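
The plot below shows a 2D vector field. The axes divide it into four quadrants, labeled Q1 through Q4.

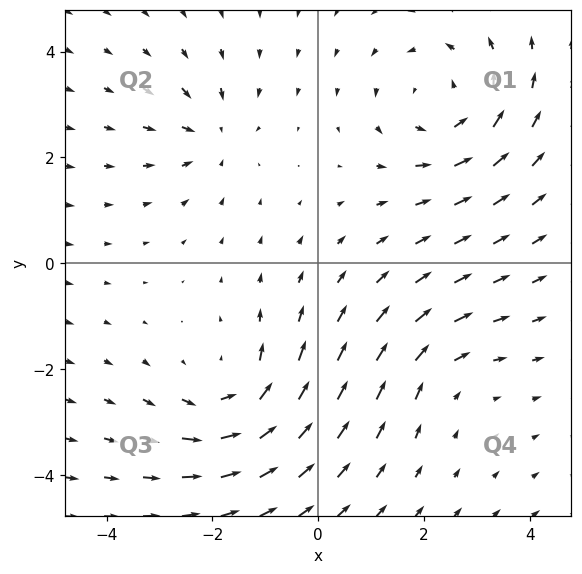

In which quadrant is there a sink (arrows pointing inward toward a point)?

The sink sits at approximately (-2.0, 2.4), which lies in quadrant Q2. The divergence there is about -3, negative as expected for a sink.

Q2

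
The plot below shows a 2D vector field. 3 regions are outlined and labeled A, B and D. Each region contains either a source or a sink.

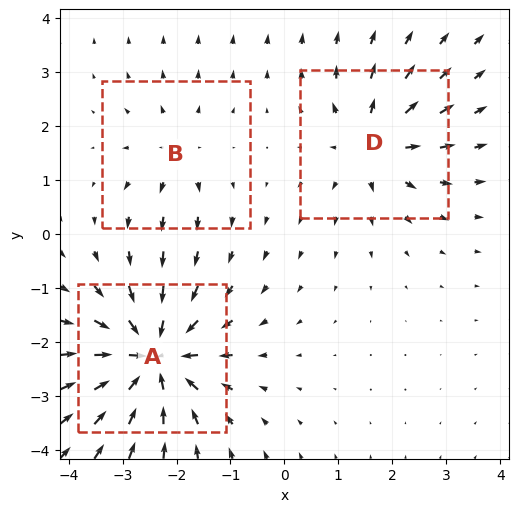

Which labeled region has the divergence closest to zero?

B

Divergence at each region's feature centre — A: about -6, B: about +3, D: about +4. Region B is closest to zero.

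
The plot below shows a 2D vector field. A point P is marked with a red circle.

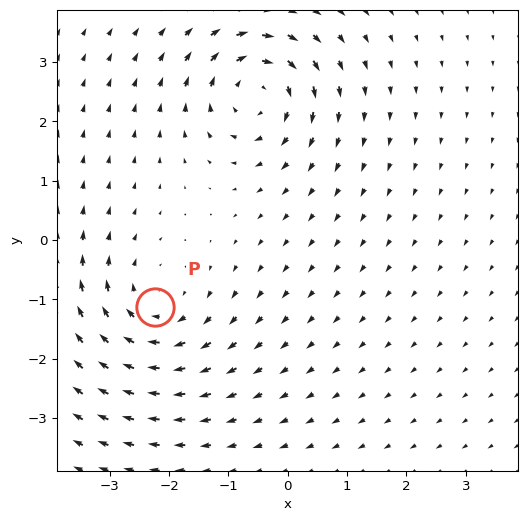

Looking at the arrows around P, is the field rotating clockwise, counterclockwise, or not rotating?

Near P at (-2.2, -1.1) the arrows circulate clockwise. The curl (z-component) there is about -4; negative curl means clockwise rotation.

clockwise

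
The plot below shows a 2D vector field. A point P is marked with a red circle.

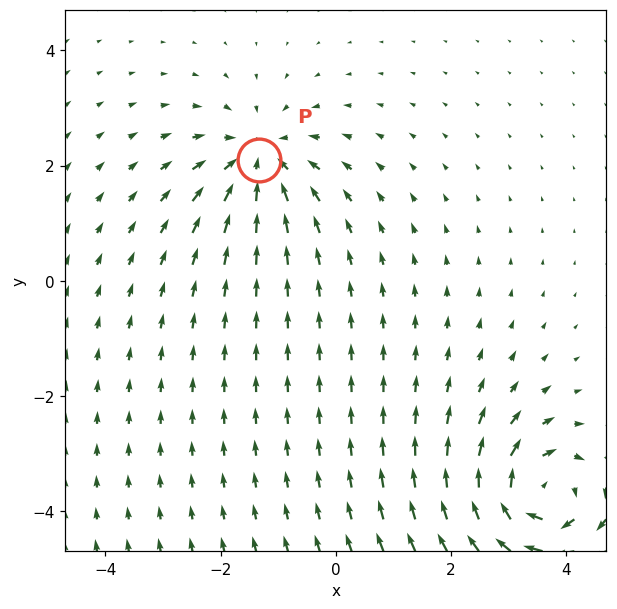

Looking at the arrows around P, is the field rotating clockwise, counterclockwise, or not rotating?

not rotating

Near P at (-1.3, 2.1) the arrows show no circulation. The curl there is ≈0.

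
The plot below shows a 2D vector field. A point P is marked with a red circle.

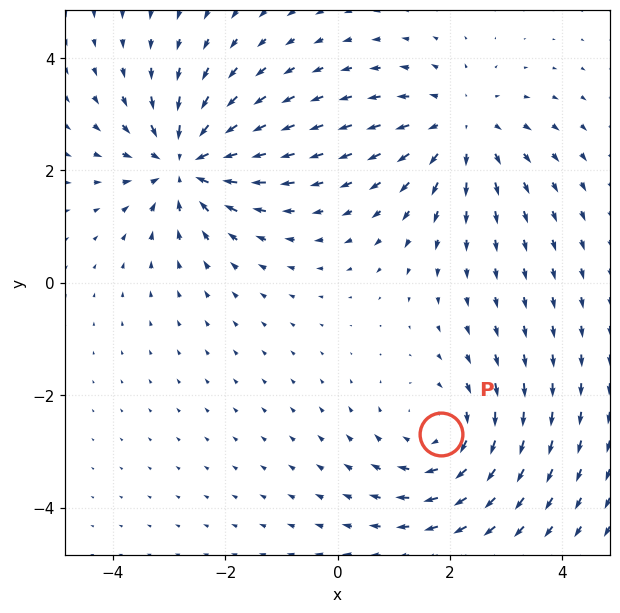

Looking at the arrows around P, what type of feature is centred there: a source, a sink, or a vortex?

vortex

At P (1.8, -2.7) the arrows circulate clockwise. Divergence ≈0, curl about -3 — near-zero divergence with nonzero curl is a vortex.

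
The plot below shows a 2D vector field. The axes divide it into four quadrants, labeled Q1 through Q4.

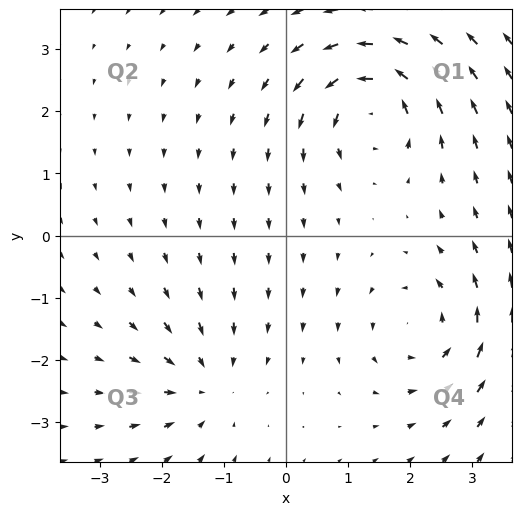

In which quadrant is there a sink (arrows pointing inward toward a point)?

Q3

The sink sits at approximately (-1.3, -2.4), which lies in quadrant Q3. The divergence there is about -3, negative as expected for a sink.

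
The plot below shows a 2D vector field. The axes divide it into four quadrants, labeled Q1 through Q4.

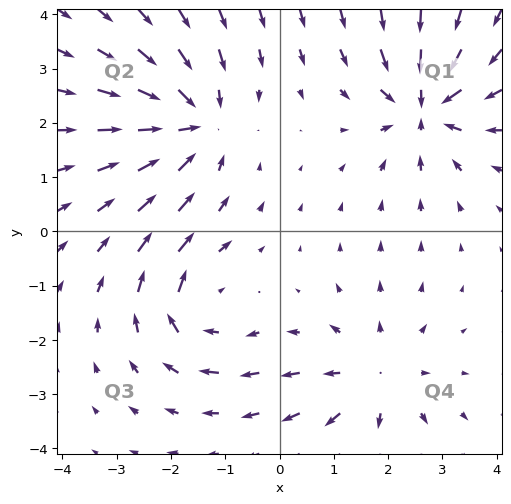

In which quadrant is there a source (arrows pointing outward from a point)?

Q4

The source sits at approximately (1.8, -2.7), which lies in quadrant Q4. The divergence there is about +4, positive as expected for a source.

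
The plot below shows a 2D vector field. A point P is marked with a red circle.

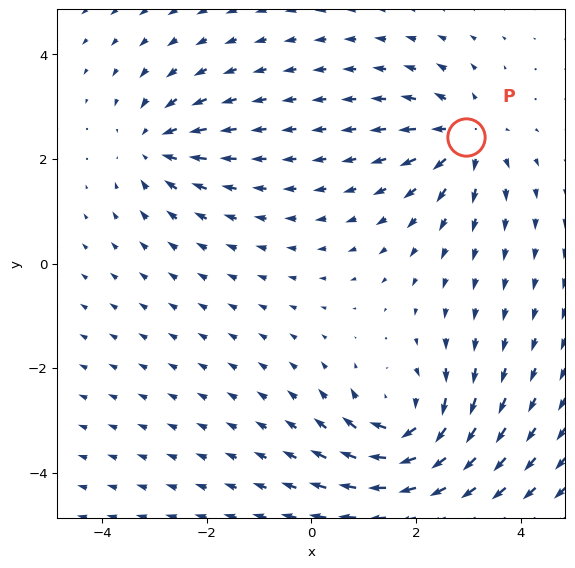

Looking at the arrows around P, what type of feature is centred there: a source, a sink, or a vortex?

source

At P (3.0, 2.4) the arrows spread outward. Divergence about +4, curl ≈0 — positive divergence with near-zero curl is a source.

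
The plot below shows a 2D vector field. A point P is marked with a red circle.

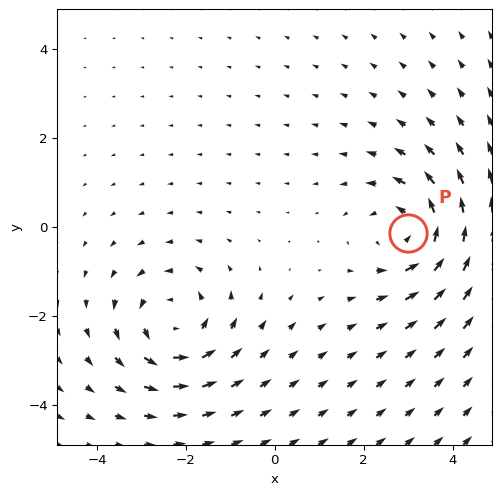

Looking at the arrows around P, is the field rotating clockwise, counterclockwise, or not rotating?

Near P at (3.0, -0.1) the arrows circulate counterclockwise. The curl (z-component) there is about +5; positive curl means counterclockwise rotation.

counterclockwise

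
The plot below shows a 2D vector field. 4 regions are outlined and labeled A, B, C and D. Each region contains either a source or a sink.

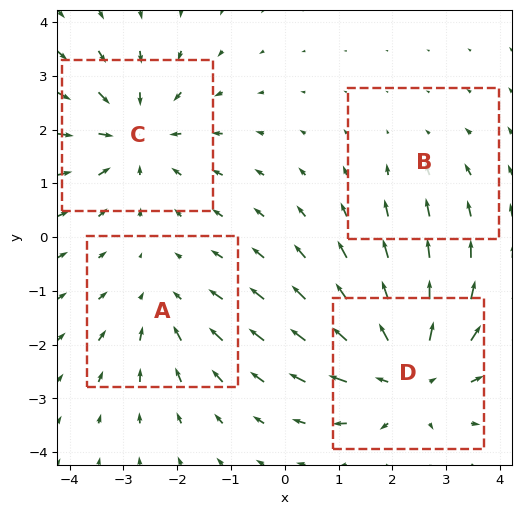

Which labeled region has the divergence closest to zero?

B

Divergence at each region's feature centre — A: about -3, B: about -2, C: about -5, D: about +6. Region B is closest to zero.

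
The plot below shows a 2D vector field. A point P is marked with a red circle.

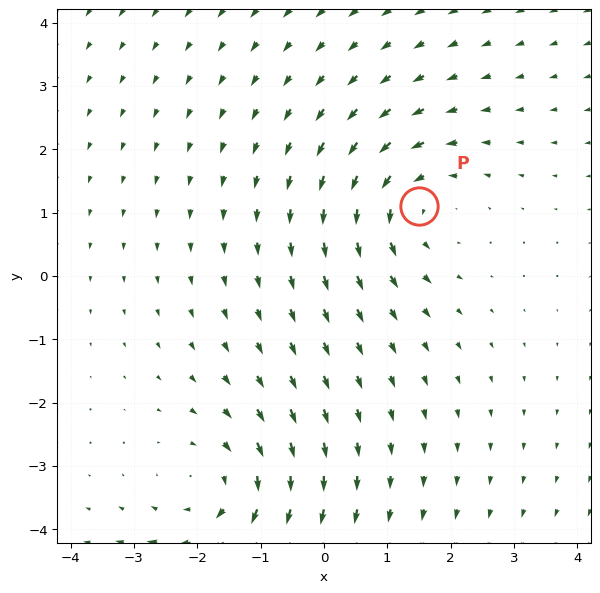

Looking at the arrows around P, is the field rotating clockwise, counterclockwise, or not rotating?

Near P at (1.5, 1.1) the arrows circulate counterclockwise. The curl (z-component) there is about +3; positive curl means counterclockwise rotation.

counterclockwise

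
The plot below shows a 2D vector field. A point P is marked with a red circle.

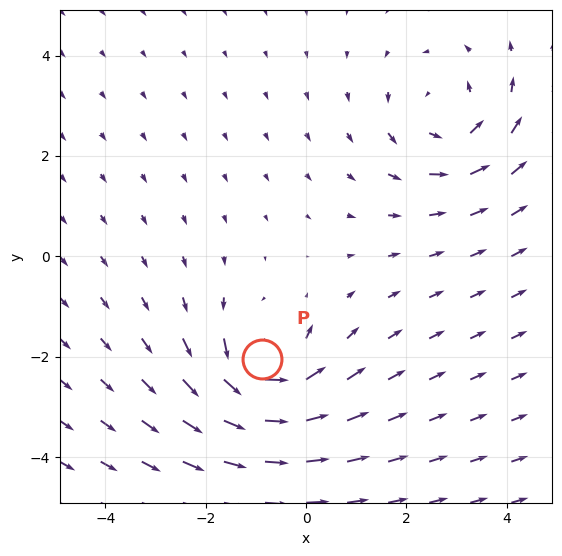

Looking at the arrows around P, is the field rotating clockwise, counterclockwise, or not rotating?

counterclockwise

Near P at (-0.9, -2.0) the arrows circulate counterclockwise. The curl (z-component) there is about +6; positive curl means counterclockwise rotation.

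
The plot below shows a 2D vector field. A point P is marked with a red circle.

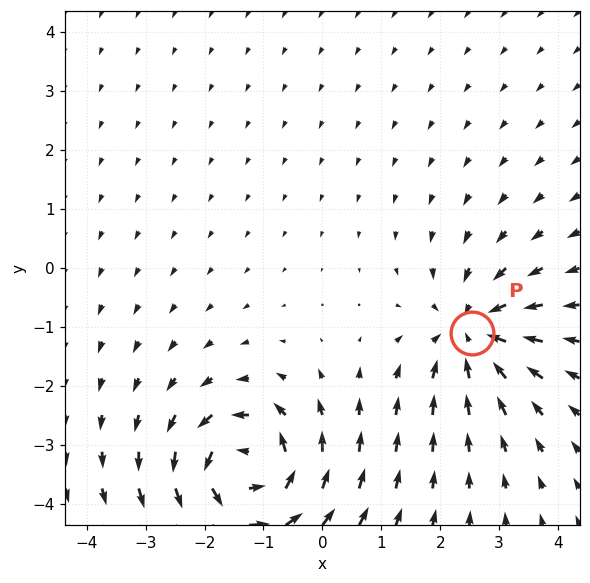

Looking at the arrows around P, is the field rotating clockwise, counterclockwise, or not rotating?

Near P at (2.5, -1.1) the arrows show no circulation. The curl there is ≈0.

not rotating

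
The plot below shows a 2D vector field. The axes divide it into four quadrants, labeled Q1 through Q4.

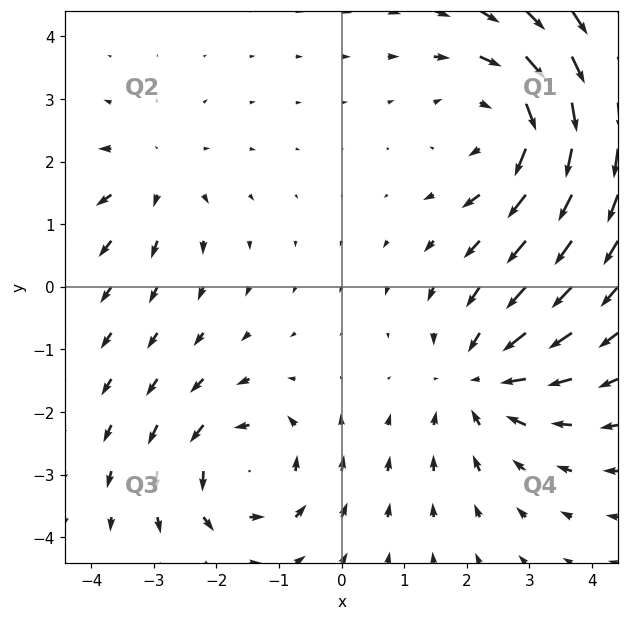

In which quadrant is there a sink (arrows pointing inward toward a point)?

The sink sits at approximately (2.2, -1.5), which lies in quadrant Q4. The divergence there is about -4, negative as expected for a sink.

Q4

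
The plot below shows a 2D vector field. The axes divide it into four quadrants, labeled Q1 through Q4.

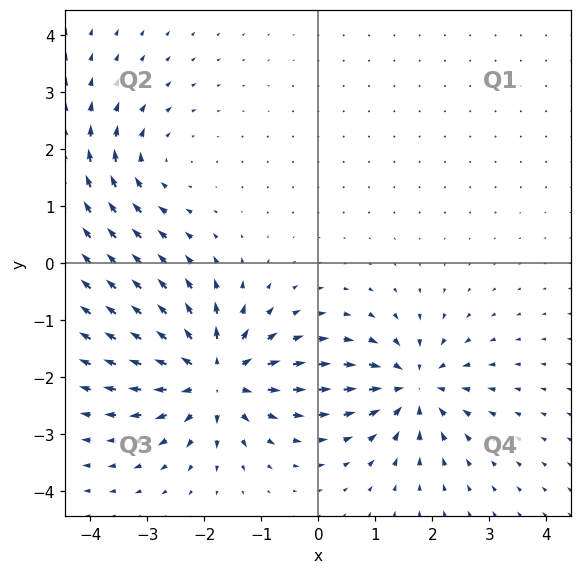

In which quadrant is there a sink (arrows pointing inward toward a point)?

Q4

The sink sits at approximately (1.7, -2.2), which lies in quadrant Q4. The divergence there is about -5, negative as expected for a sink.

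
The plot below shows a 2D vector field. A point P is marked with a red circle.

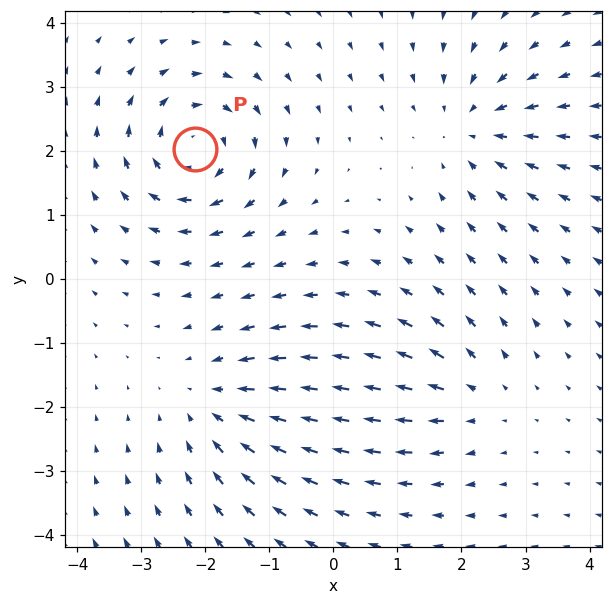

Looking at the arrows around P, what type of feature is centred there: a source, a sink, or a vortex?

At P (-2.2, 2.0) the arrows circulate clockwise. Divergence ≈0, curl about -6 — near-zero divergence with nonzero curl is a vortex.

vortex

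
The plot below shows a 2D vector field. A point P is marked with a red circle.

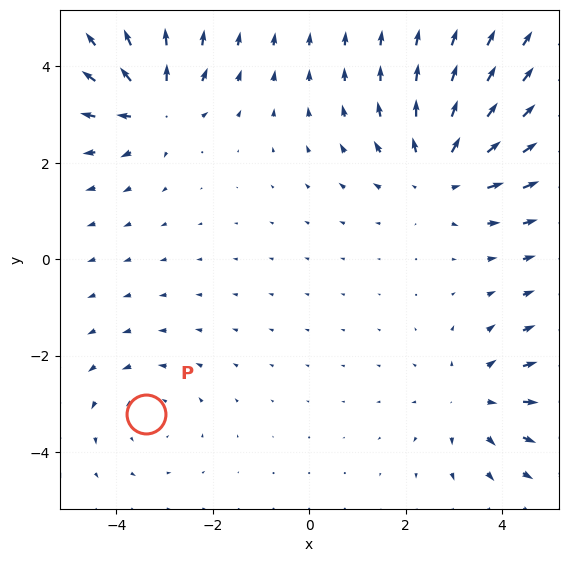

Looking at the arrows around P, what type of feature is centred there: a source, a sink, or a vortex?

At P (-3.4, -3.2) the arrows circulate counterclockwise. Divergence ≈0, curl about +2 — near-zero divergence with nonzero curl is a vortex.

vortex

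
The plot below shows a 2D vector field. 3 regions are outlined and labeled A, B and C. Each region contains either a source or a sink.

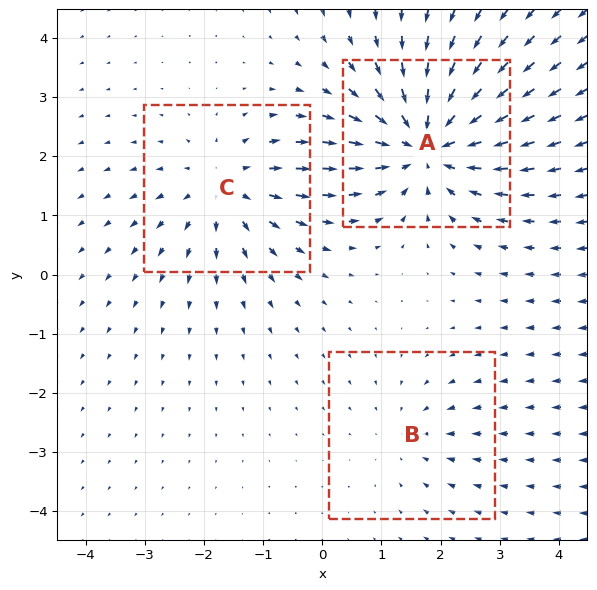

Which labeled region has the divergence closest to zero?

B

Divergence at each region's feature centre — A: about -5, B: about -2, C: about +3. Region B is closest to zero.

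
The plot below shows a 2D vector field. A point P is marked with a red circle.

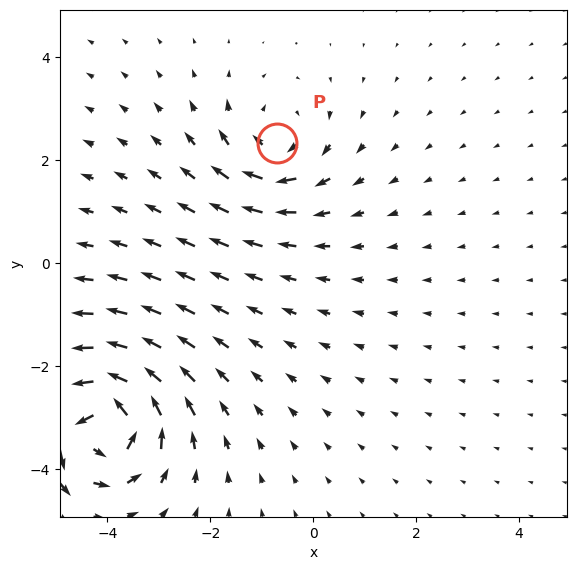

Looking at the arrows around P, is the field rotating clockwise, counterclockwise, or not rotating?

clockwise

Near P at (-0.7, 2.3) the arrows circulate clockwise. The curl (z-component) there is about -3; negative curl means clockwise rotation.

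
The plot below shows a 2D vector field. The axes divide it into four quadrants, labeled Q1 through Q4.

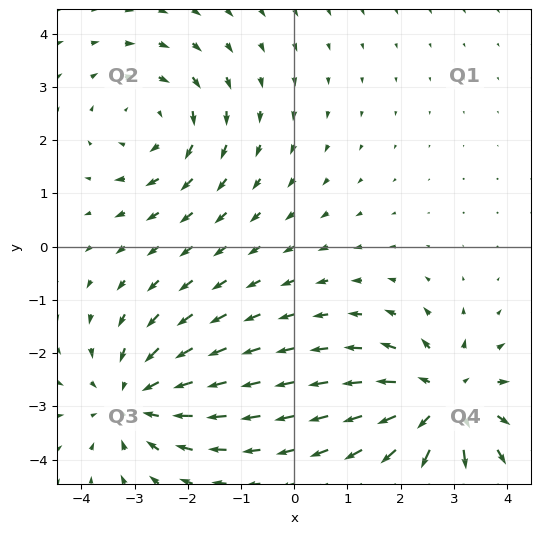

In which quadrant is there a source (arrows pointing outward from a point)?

Q4

The source sits at approximately (2.8, -2.9), which lies in quadrant Q4. The divergence there is about +5, positive as expected for a source.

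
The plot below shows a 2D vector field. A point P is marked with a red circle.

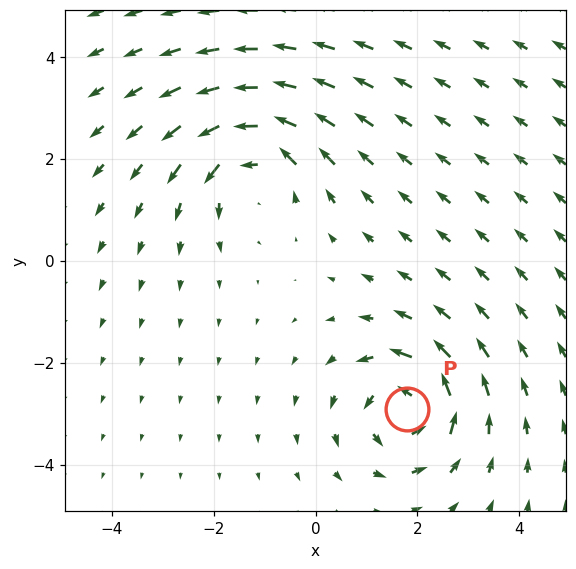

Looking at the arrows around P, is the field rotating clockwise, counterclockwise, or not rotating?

Near P at (1.8, -2.9) the arrows circulate counterclockwise. The curl (z-component) there is about +5; positive curl means counterclockwise rotation.

counterclockwise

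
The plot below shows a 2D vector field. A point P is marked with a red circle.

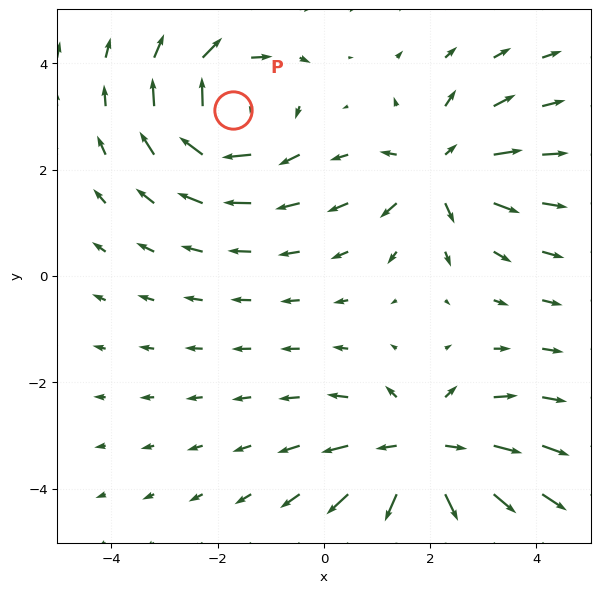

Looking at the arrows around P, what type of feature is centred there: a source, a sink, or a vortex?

vortex

At P (-1.7, 3.1) the arrows circulate clockwise. Divergence ≈0, curl about -3 — near-zero divergence with nonzero curl is a vortex.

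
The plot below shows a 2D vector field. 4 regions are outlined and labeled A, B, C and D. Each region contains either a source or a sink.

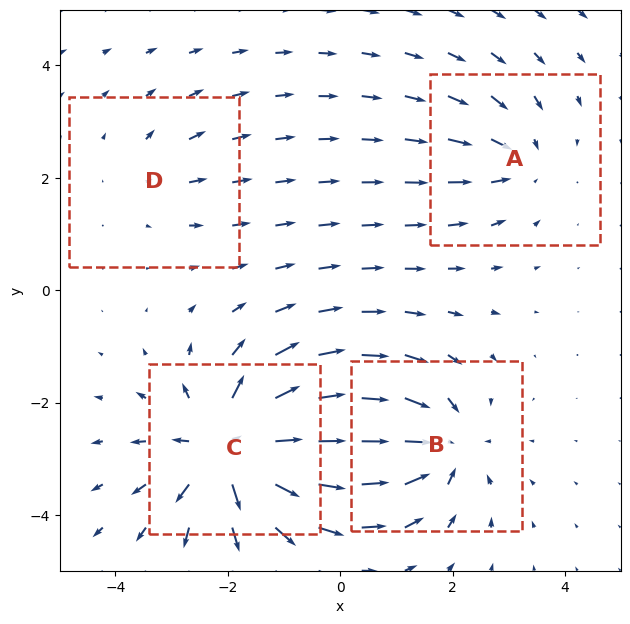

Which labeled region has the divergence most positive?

C

Divergence at each region's feature centre — A: about -3, B: about -5, C: about +8, D: about +2. Region C is most positive.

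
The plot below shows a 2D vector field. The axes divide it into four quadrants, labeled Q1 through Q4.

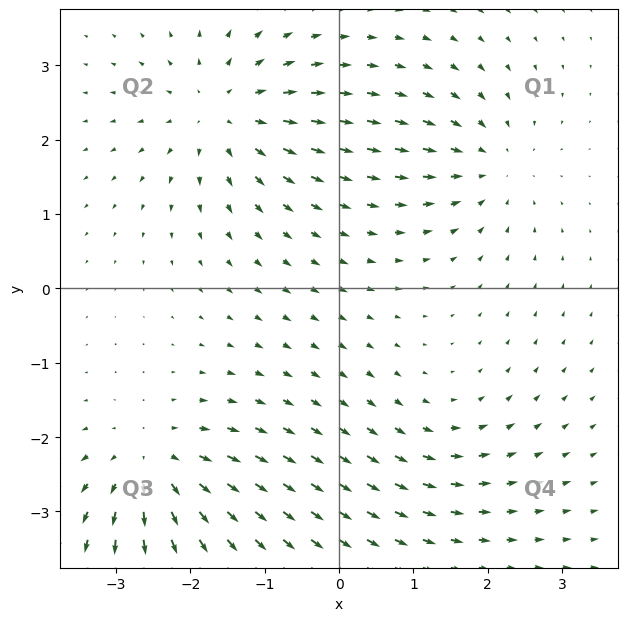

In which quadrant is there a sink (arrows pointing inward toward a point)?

Q1

The sink sits at approximately (2.0, 1.7), which lies in quadrant Q1. The divergence there is about -4, negative as expected for a sink.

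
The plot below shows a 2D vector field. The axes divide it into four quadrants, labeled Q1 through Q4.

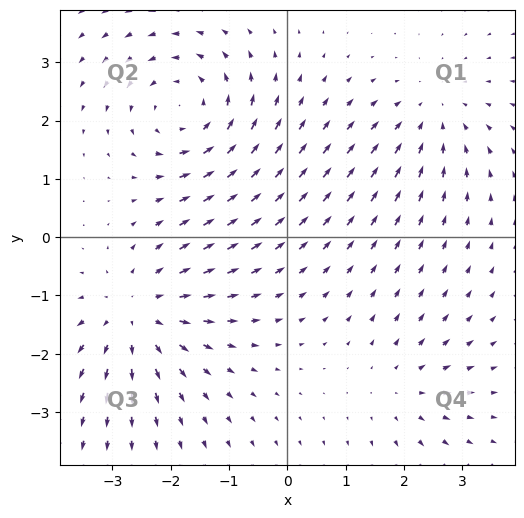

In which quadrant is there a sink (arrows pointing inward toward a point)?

The sink sits at approximately (2.5, 2.1), which lies in quadrant Q1. The divergence there is about -3, negative as expected for a sink.

Q1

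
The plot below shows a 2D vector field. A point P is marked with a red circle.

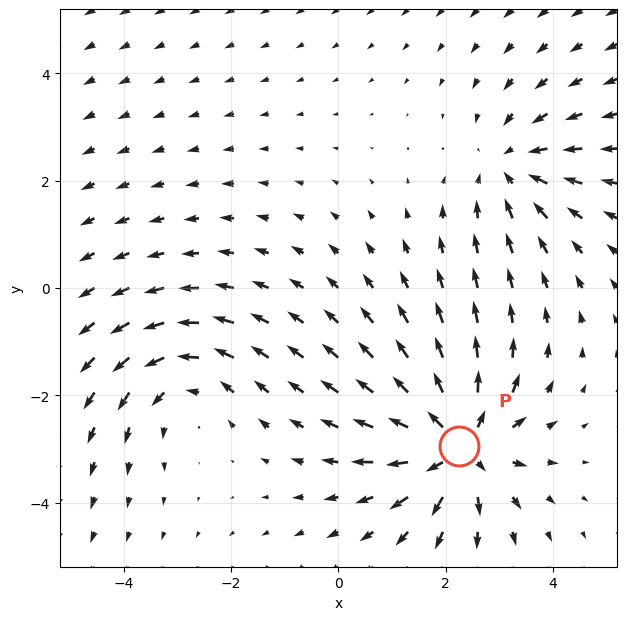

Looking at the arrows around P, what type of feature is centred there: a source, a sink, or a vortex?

At P (2.2, -2.9) the arrows spread outward. Divergence about +5, curl ≈0 — positive divergence with near-zero curl is a source.

source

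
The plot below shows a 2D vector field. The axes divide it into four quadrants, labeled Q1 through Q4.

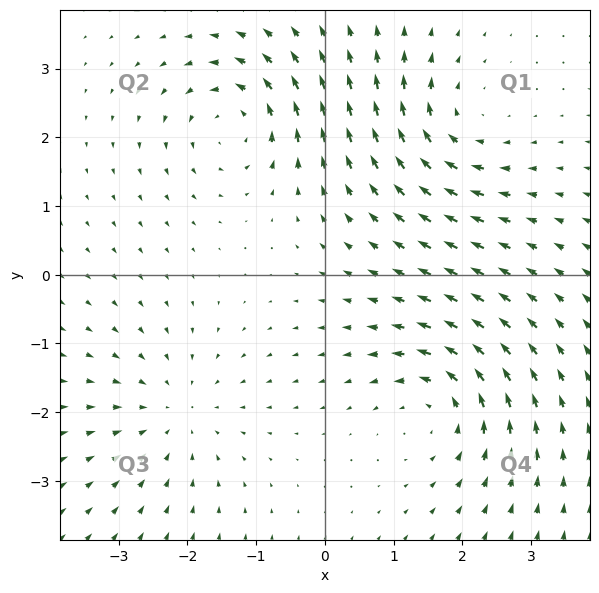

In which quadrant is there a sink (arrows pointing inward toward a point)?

Q3

The sink sits at approximately (-2.2, -2.0), which lies in quadrant Q3. The divergence there is about -4, negative as expected for a sink.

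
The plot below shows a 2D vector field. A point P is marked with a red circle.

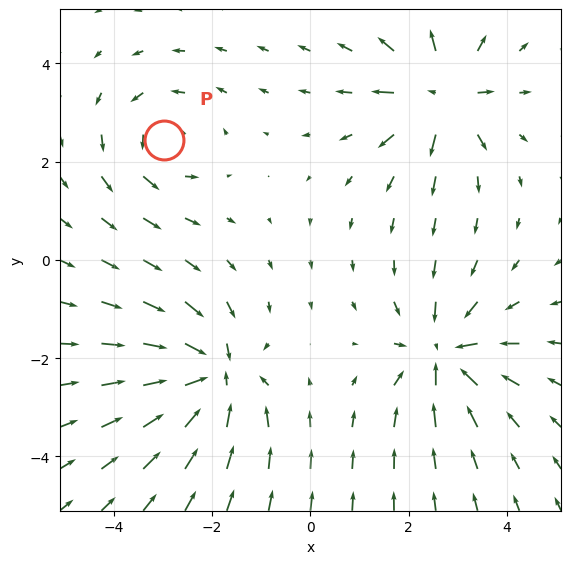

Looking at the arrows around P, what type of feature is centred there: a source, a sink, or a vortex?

At P (-3.0, 2.4) the arrows circulate counterclockwise. Divergence ≈0, curl about +3 — near-zero divergence with nonzero curl is a vortex.

vortex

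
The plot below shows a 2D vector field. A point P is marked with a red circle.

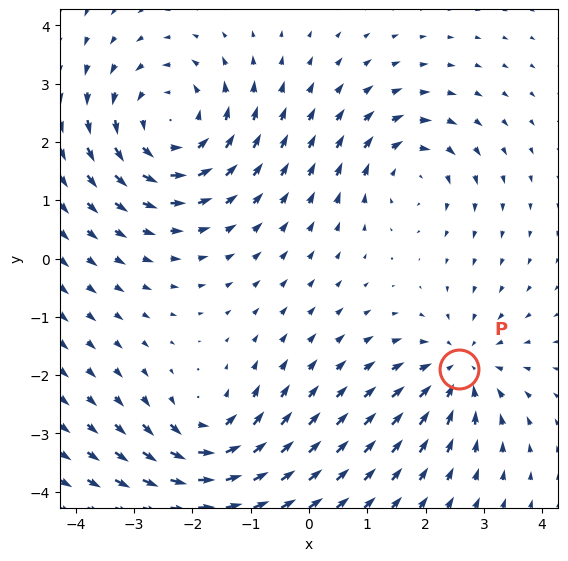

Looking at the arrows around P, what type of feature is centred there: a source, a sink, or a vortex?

At P (2.6, -1.9) the arrows converge inward. Divergence about -4, curl ≈0 — negative divergence with near-zero curl is a sink.

sink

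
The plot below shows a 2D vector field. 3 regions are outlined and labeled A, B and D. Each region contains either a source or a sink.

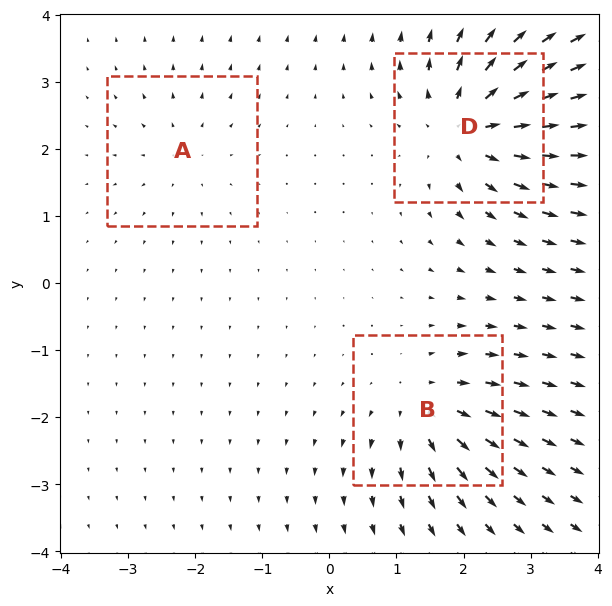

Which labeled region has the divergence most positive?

D

Divergence at each region's feature centre — A: about +2, B: about +4, D: about +6. Region D is most positive.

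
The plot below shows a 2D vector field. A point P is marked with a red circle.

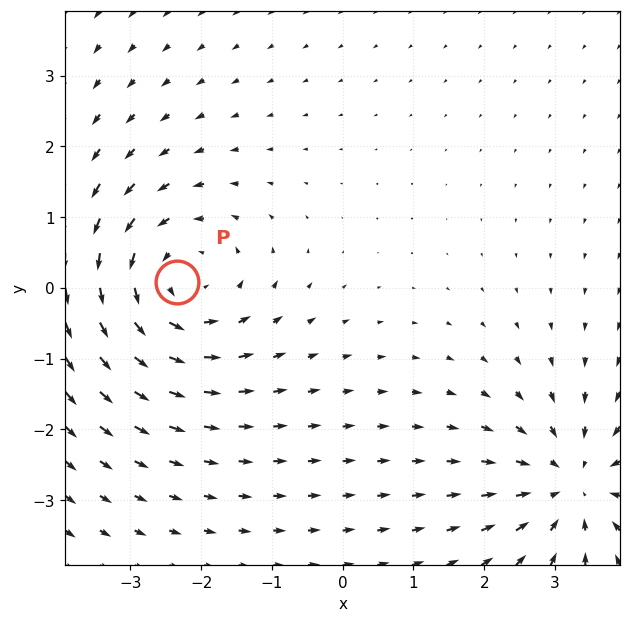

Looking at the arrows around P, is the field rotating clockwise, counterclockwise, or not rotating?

Near P at (-2.3, 0.1) the arrows circulate counterclockwise. The curl (z-component) there is about +3; positive curl means counterclockwise rotation.

counterclockwise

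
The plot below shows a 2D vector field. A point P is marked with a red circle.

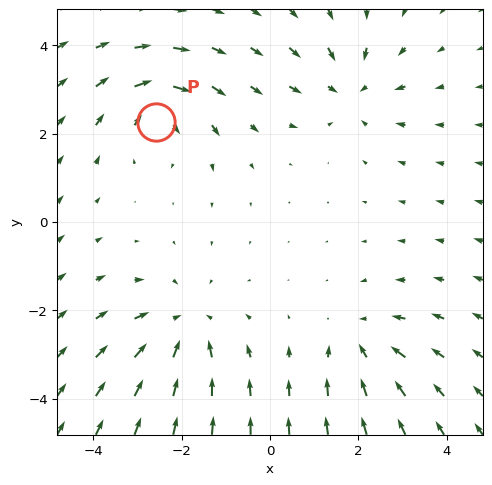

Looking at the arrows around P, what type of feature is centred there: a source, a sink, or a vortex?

vortex

At P (-2.6, 2.3) the arrows circulate clockwise. Divergence ≈0, curl about -5 — near-zero divergence with nonzero curl is a vortex.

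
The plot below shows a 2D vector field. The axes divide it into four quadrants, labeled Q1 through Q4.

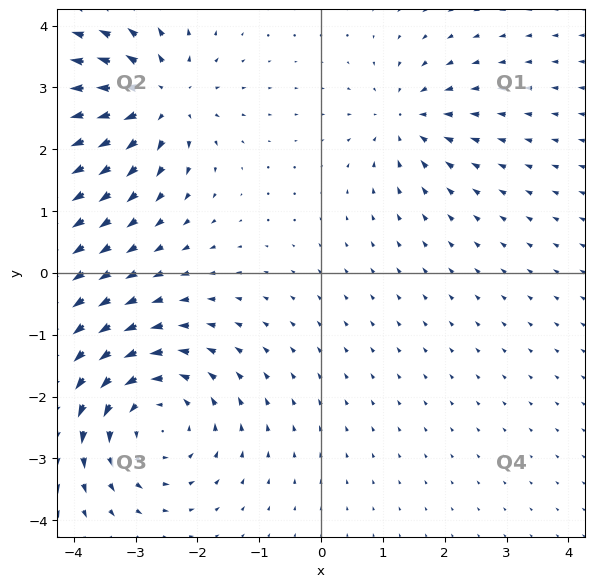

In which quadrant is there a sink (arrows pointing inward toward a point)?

The sink sits at approximately (1.4, 2.5), which lies in quadrant Q1. The divergence there is about -3, negative as expected for a sink.

Q1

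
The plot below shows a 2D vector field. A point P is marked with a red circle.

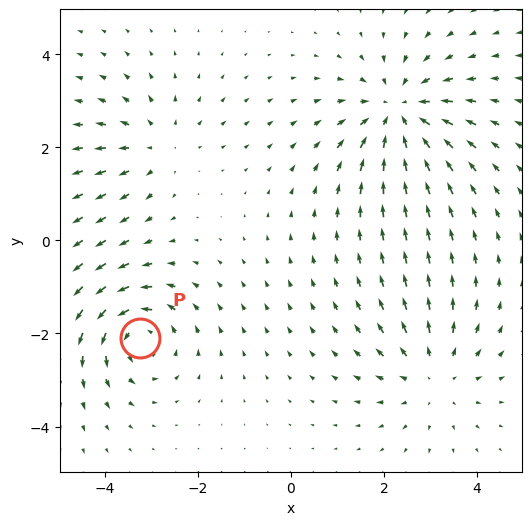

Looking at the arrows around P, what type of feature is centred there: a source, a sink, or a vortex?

vortex

At P (-3.2, -2.1) the arrows circulate counterclockwise. Divergence ≈0, curl about +5 — near-zero divergence with nonzero curl is a vortex.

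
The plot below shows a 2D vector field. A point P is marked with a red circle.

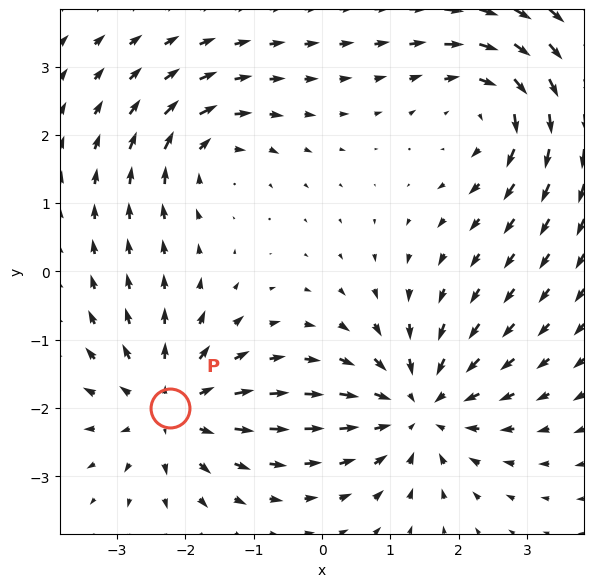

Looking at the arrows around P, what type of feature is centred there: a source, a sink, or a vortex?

At P (-2.2, -2.0) the arrows spread outward. Divergence about +5, curl ≈0 — positive divergence with near-zero curl is a source.

source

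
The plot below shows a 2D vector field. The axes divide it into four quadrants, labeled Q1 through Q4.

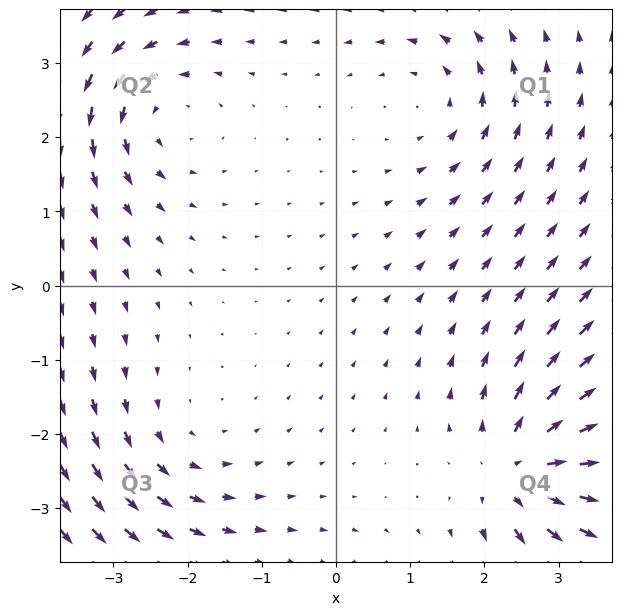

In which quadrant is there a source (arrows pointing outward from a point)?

Q4

The source sits at approximately (2.5, -2.5), which lies in quadrant Q4. The divergence there is about +5, positive as expected for a source.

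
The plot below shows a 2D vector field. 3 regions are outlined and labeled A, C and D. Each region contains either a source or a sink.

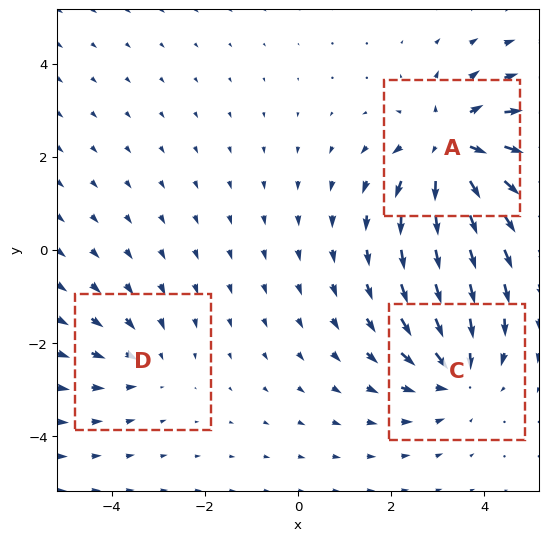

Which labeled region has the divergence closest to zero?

D

Divergence at each region's feature centre — A: about +5, C: about -3, D: about -2. Region D is closest to zero.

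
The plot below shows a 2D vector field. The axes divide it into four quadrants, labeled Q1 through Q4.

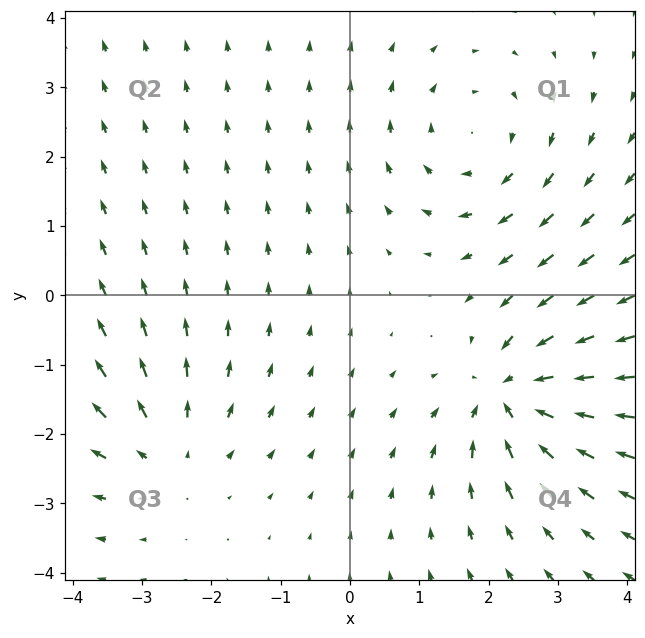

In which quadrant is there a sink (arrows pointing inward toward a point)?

Q4

The sink sits at approximately (2.3, -1.4), which lies in quadrant Q4. The divergence there is about -6, negative as expected for a sink.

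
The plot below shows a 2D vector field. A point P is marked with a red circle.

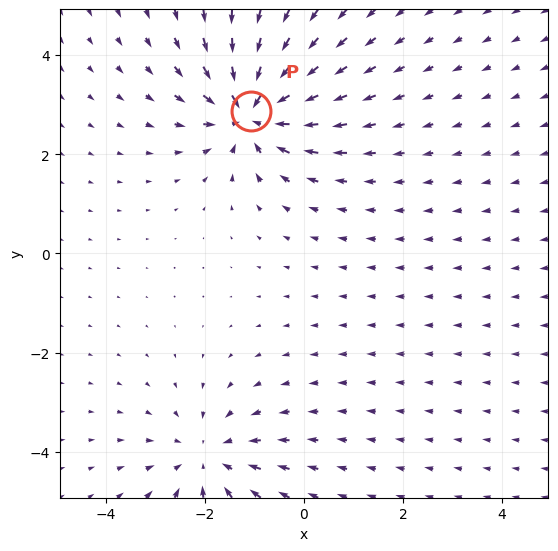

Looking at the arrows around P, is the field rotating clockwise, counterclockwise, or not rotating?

Near P at (-1.1, 2.9) the arrows show no circulation. The curl there is ≈0.

not rotating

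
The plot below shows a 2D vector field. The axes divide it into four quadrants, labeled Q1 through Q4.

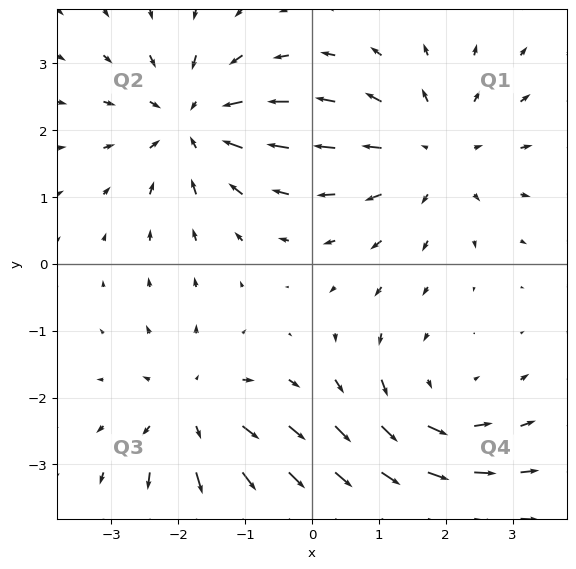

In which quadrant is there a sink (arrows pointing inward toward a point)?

Q2

The sink sits at approximately (-1.8, 2.1), which lies in quadrant Q2. The divergence there is about -5, negative as expected for a sink.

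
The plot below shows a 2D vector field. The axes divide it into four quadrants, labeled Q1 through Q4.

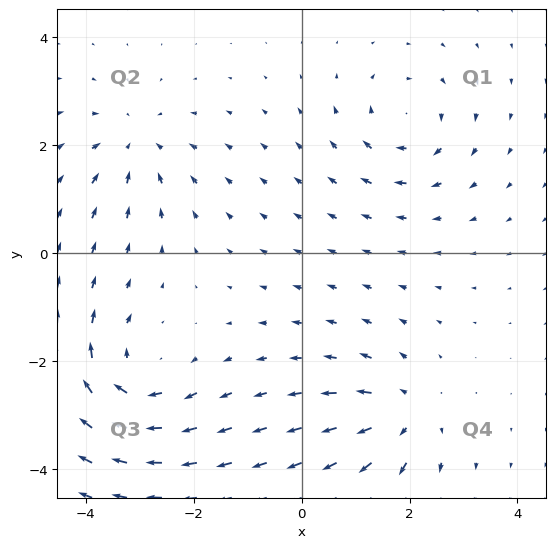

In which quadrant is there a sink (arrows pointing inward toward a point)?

The sink sits at approximately (-3.1, 2.0), which lies in quadrant Q2. The divergence there is about -4, negative as expected for a sink.

Q2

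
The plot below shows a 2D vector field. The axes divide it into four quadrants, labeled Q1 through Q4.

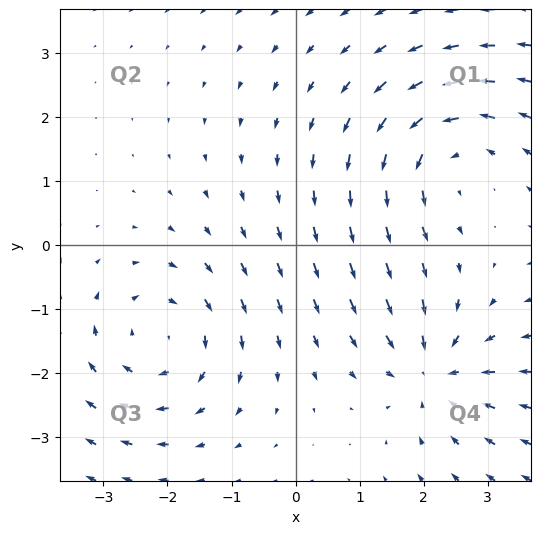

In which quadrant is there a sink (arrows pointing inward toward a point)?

The sink sits at approximately (2.2, -2.0), which lies in quadrant Q4. The divergence there is about -4, negative as expected for a sink.

Q4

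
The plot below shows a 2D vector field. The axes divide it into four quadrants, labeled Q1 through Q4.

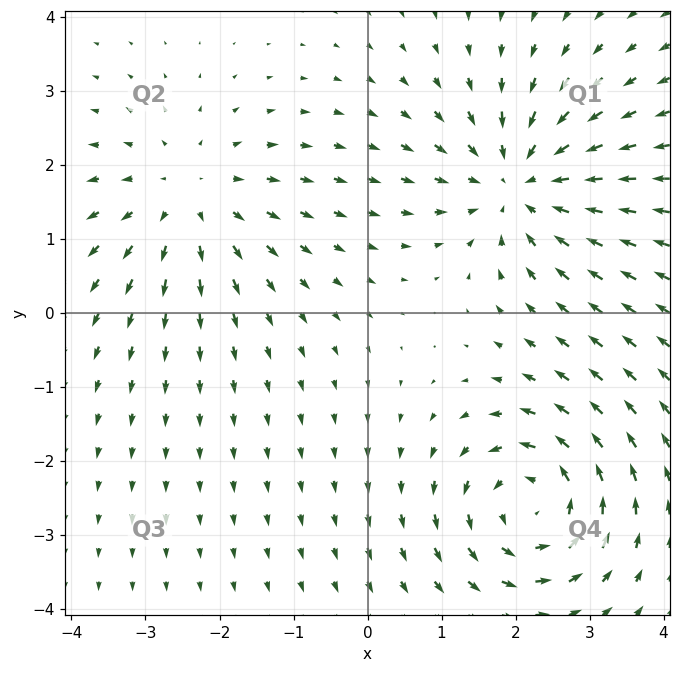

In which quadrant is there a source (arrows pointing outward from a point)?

Q2

The source sits at approximately (-2.4, 1.5), which lies in quadrant Q2. The divergence there is about +3, positive as expected for a source.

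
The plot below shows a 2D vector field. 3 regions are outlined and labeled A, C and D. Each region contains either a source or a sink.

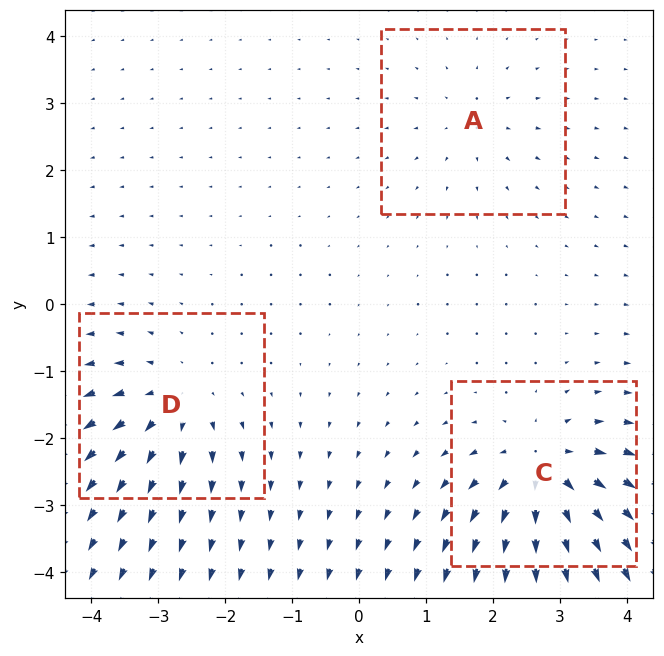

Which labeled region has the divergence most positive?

C

Divergence at each region's feature centre — A: about +2, C: about +6, D: about +4. Region C is most positive.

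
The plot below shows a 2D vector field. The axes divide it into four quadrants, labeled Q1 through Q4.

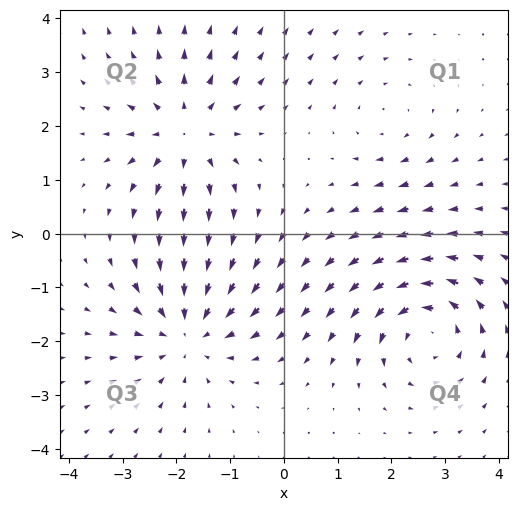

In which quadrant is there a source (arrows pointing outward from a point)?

The source sits at approximately (-1.8, 1.9), which lies in quadrant Q2. The divergence there is about +4, positive as expected for a source.

Q2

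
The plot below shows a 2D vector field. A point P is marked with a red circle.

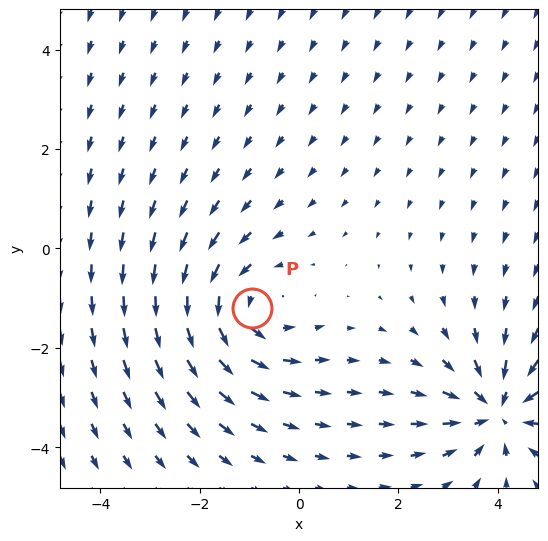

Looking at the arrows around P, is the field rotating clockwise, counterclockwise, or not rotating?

Near P at (-1.0, -1.2) the arrows circulate counterclockwise. The curl (z-component) there is about +4; positive curl means counterclockwise rotation.

counterclockwise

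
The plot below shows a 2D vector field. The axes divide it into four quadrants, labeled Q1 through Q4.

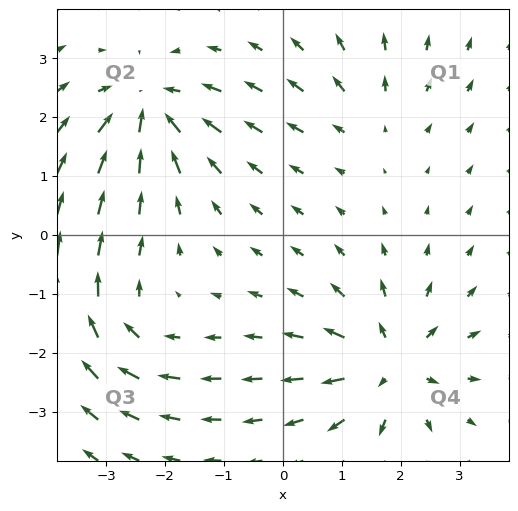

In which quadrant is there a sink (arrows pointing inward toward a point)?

Q2

The sink sits at approximately (-2.3, 2.1), which lies in quadrant Q2. The divergence there is about -6, negative as expected for a sink.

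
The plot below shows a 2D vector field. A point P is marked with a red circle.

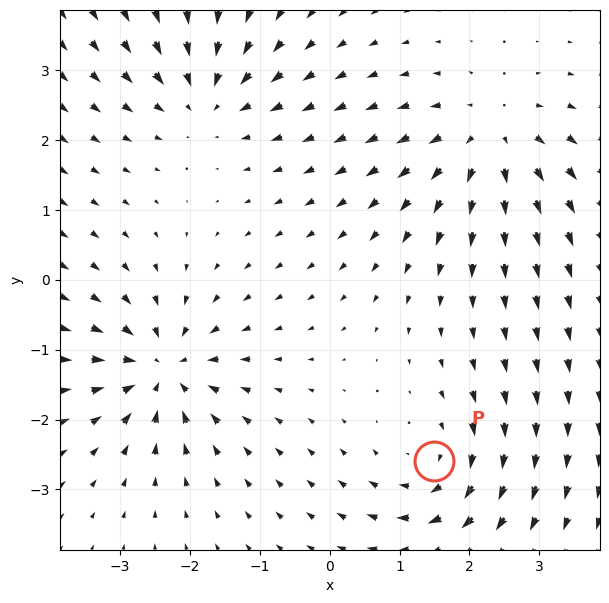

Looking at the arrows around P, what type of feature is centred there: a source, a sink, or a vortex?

At P (1.5, -2.6) the arrows circulate clockwise. Divergence ≈0, curl about -4 — near-zero divergence with nonzero curl is a vortex.

vortex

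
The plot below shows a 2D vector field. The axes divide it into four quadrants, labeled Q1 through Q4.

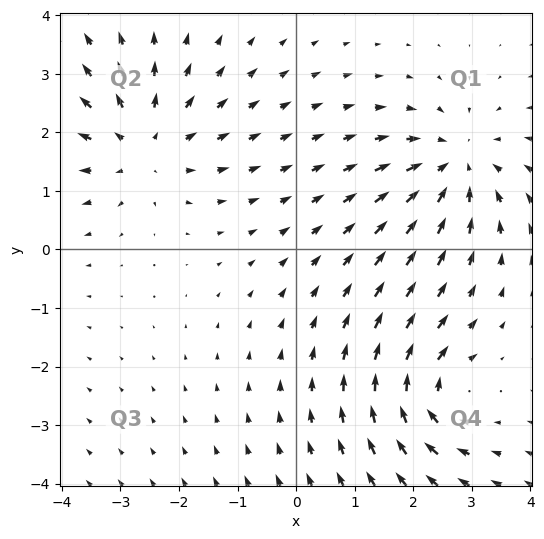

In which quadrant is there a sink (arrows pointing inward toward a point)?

The sink sits at approximately (2.7, 1.4), which lies in quadrant Q1. The divergence there is about -3, negative as expected for a sink.

Q1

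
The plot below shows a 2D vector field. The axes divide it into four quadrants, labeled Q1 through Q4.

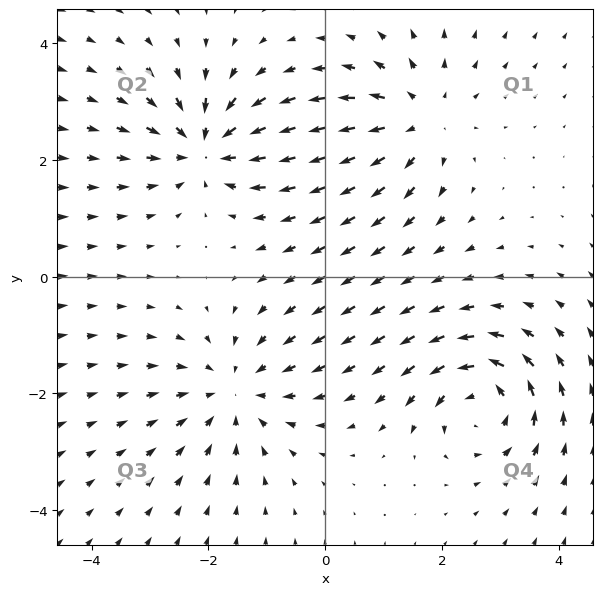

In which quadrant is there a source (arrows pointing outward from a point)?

Q1

The source sits at approximately (1.6, 2.7), which lies in quadrant Q1. The divergence there is about +3, positive as expected for a source.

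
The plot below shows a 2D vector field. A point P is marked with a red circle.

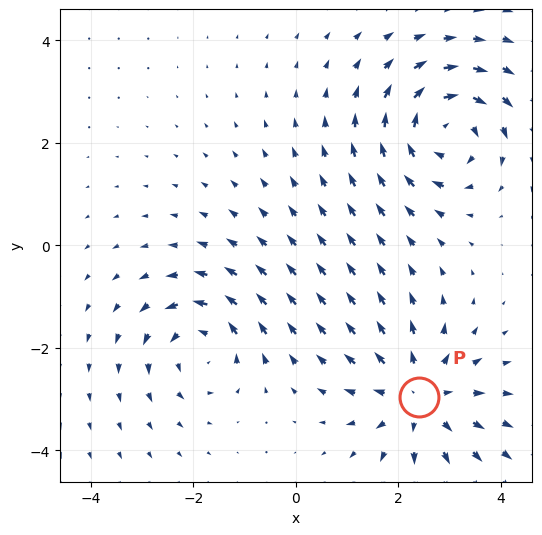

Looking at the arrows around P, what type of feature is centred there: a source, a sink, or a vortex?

At P (2.4, -2.9) the arrows spread outward. Divergence about +4, curl ≈0 — positive divergence with near-zero curl is a source.

source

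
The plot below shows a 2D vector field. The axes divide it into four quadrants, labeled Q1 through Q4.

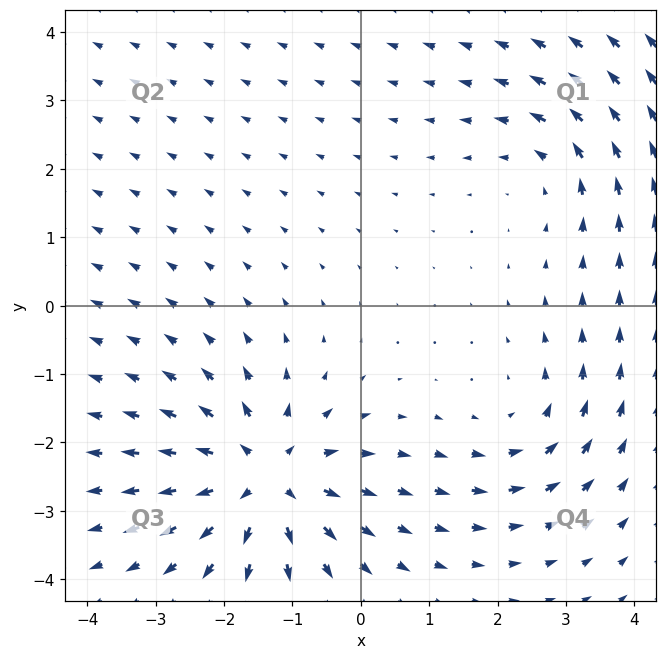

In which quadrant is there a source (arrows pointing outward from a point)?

Q3

The source sits at approximately (-1.4, -2.5), which lies in quadrant Q3. The divergence there is about +5, positive as expected for a source.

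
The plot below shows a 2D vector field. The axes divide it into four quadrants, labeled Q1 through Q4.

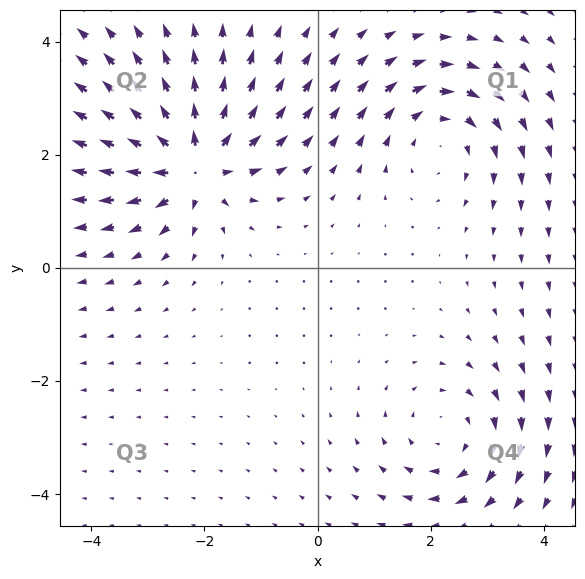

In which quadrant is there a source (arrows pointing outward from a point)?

Q2

The source sits at approximately (-2.2, 1.8), which lies in quadrant Q2. The divergence there is about +6, positive as expected for a source.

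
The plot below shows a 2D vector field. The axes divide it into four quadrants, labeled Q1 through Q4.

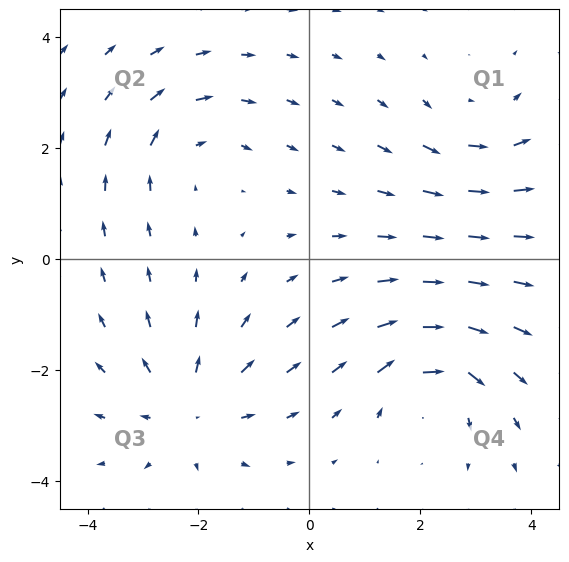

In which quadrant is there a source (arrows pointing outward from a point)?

Q3

The source sits at approximately (-2.2, -2.7), which lies in quadrant Q3. The divergence there is about +3, positive as expected for a source.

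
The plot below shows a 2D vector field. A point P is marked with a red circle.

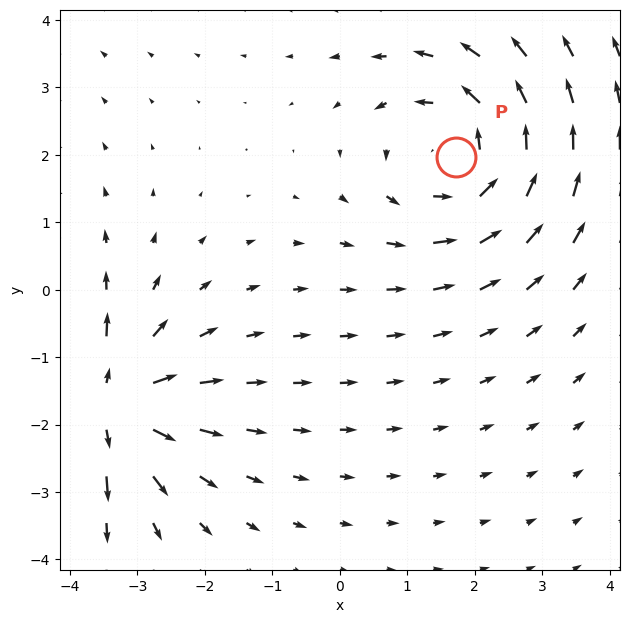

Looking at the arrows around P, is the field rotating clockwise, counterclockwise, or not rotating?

Near P at (1.7, 2.0) the arrows circulate counterclockwise. The curl (z-component) there is about +4; positive curl means counterclockwise rotation.

counterclockwise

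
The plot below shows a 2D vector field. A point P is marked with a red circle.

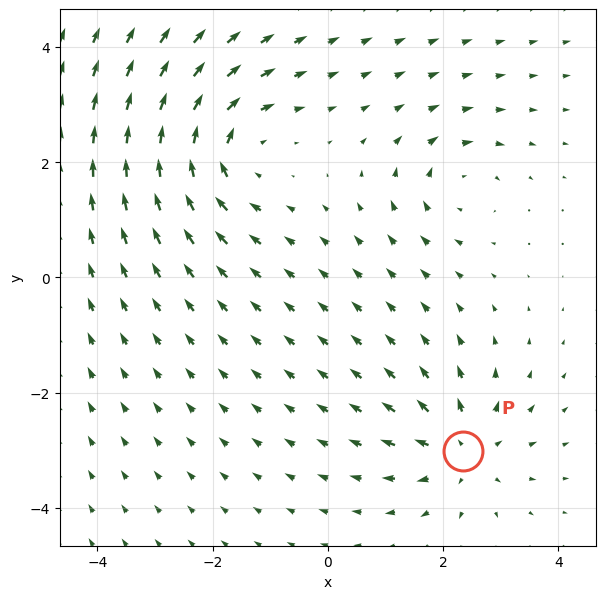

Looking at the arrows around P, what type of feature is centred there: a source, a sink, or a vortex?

At P (2.4, -3.0) the arrows spread outward. Divergence about +5, curl ≈0 — positive divergence with near-zero curl is a source.

source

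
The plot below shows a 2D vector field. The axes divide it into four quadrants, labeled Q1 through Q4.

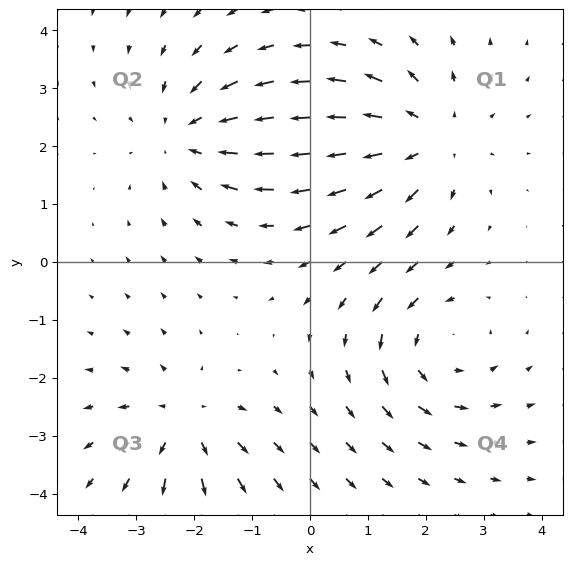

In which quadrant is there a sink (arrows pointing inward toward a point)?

Q2

The sink sits at approximately (-2.1, 2.2), which lies in quadrant Q2. The divergence there is about -4, negative as expected for a sink.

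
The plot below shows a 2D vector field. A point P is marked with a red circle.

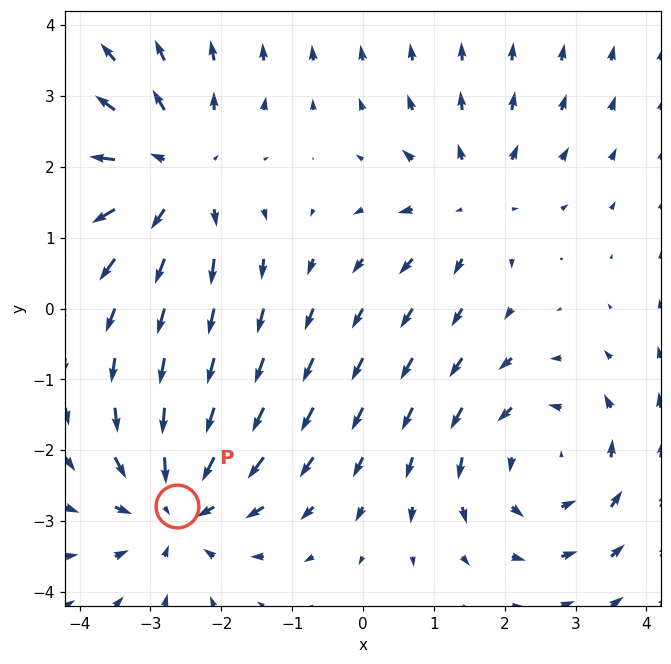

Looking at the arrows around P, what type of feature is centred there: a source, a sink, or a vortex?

sink

At P (-2.6, -2.8) the arrows converge inward. Divergence about -4, curl ≈0 — negative divergence with near-zero curl is a sink.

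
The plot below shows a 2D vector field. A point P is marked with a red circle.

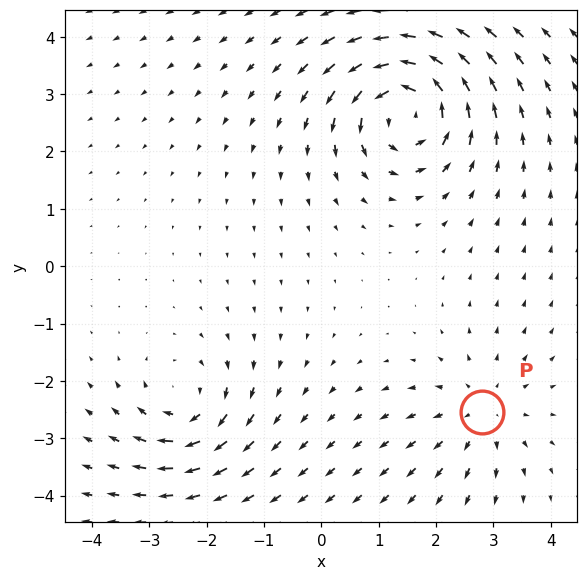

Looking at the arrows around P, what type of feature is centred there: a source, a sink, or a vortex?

source

At P (2.8, -2.5) the arrows spread outward. Divergence about +3, curl ≈0 — positive divergence with near-zero curl is a source.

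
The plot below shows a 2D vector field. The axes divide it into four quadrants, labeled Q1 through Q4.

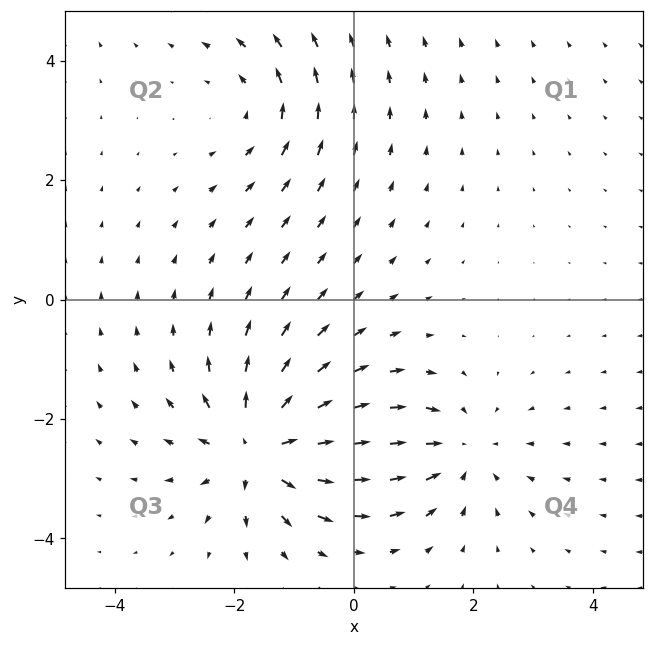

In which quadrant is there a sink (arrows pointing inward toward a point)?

The sink sits at approximately (1.8, -2.6), which lies in quadrant Q4. The divergence there is about -3, negative as expected for a sink.

Q4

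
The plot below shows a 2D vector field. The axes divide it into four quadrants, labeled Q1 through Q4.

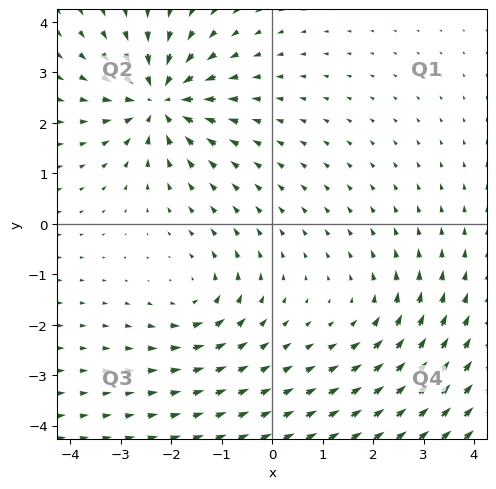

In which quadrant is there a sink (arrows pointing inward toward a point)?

The sink sits at approximately (-2.2, 2.4), which lies in quadrant Q2. The divergence there is about -6, negative as expected for a sink.

Q2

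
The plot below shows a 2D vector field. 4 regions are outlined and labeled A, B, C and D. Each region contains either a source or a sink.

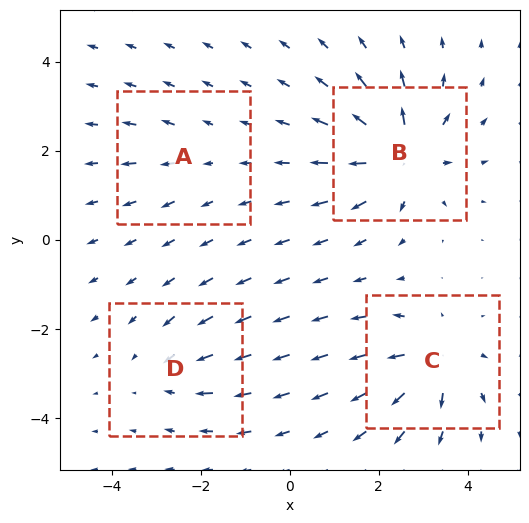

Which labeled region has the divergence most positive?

Divergence at each region's feature centre — A: about +2, B: about +8, C: about +6, D: about -4. Region B is most positive.

B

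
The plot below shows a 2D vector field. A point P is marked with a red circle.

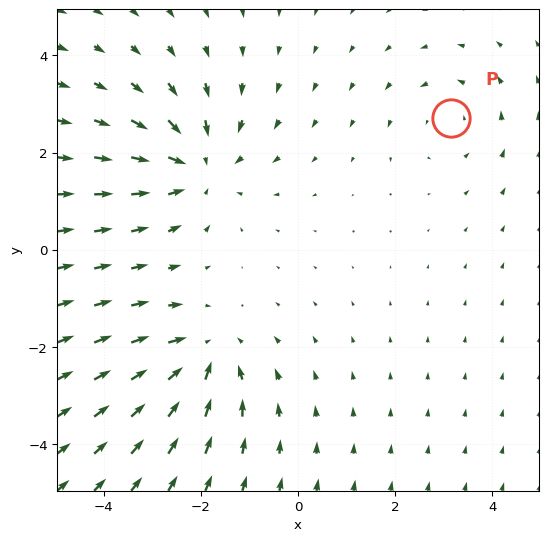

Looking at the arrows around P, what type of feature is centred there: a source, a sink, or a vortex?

vortex

At P (3.2, 2.7) the arrows circulate counterclockwise. Divergence ≈0, curl about +2 — near-zero divergence with nonzero curl is a vortex.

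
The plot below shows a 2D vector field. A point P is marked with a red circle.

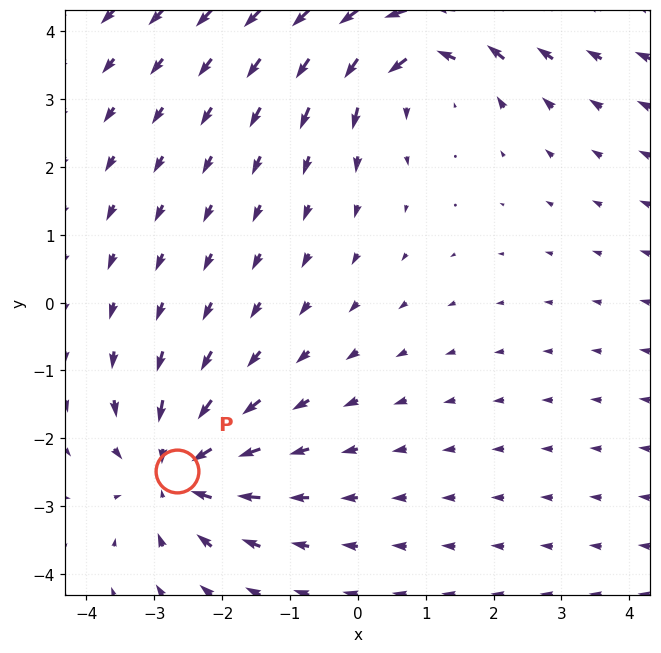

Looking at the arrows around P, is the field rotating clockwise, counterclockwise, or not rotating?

not rotating

Near P at (-2.7, -2.5) the arrows show no circulation. The curl there is ≈0.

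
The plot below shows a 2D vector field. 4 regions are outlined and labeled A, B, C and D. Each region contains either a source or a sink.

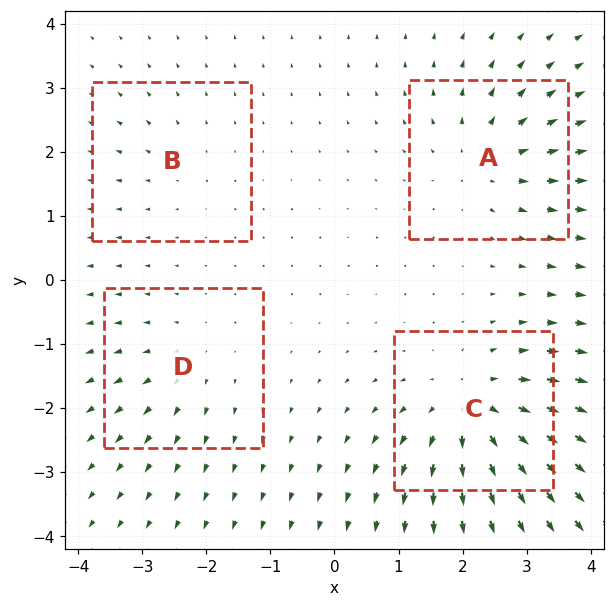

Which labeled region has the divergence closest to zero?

B

Divergence at each region's feature centre — A: about +5, B: about +2, C: about +7, D: about +3. Region B is closest to zero.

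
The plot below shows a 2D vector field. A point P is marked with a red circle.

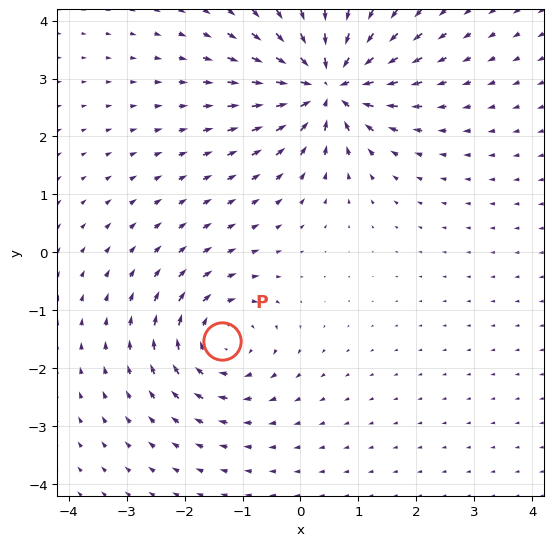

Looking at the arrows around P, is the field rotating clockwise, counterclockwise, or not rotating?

clockwise

Near P at (-1.4, -1.5) the arrows circulate clockwise. The curl (z-component) there is about -4; negative curl means clockwise rotation.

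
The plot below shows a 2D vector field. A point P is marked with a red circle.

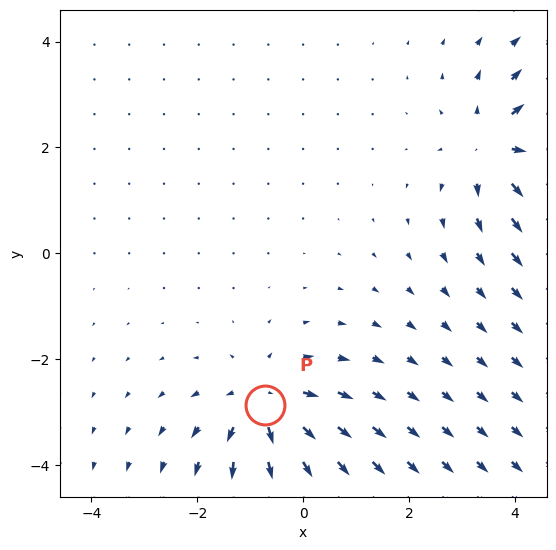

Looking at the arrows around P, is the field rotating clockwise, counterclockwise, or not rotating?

not rotating

Near P at (-0.7, -2.9) the arrows show no circulation. The curl there is ≈0.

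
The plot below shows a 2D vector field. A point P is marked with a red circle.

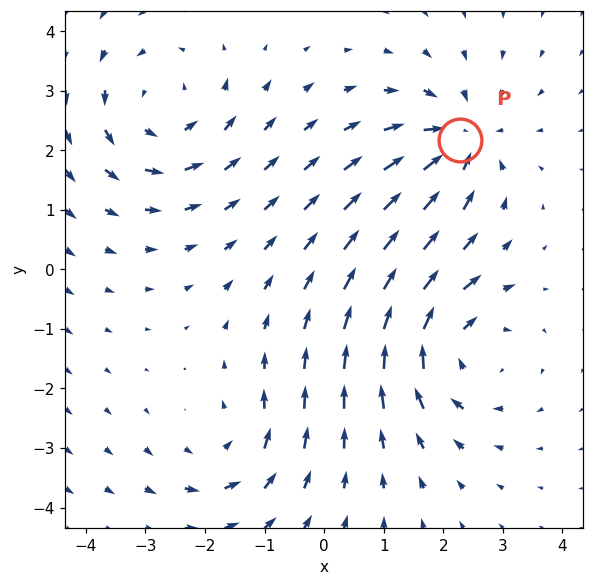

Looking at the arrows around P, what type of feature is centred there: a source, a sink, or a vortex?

At P (2.3, 2.2) the arrows converge inward. Divergence about -5, curl ≈0 — negative divergence with near-zero curl is a sink.

sink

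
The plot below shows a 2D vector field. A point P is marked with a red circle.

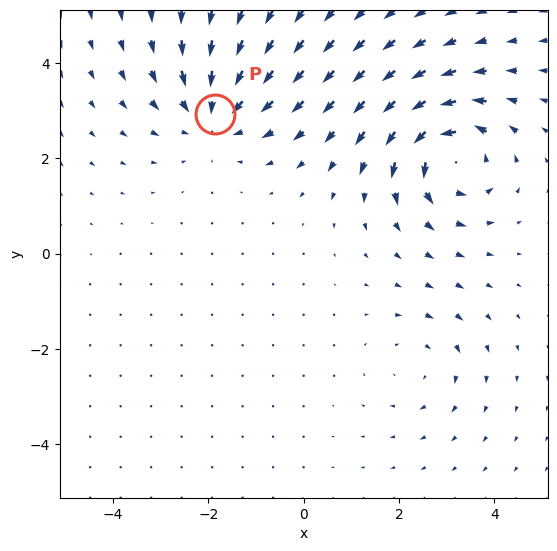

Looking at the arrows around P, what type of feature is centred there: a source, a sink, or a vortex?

sink

At P (-1.9, 2.9) the arrows converge inward. Divergence about -4, curl ≈0 — negative divergence with near-zero curl is a sink.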